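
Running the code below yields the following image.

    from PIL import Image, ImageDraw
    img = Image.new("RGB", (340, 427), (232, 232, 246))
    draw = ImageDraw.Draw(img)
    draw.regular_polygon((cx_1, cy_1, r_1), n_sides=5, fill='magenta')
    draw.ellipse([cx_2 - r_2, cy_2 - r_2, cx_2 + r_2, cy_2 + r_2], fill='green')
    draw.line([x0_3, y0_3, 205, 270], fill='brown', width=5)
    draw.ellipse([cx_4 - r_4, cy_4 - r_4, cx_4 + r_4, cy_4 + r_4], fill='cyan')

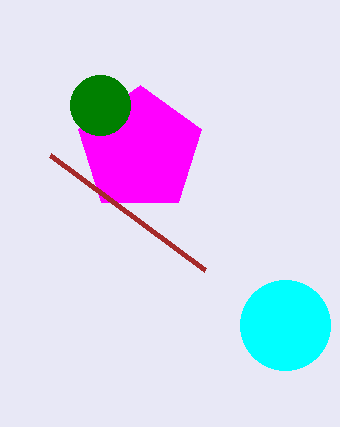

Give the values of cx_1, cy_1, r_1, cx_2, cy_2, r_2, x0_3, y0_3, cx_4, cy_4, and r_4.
cx_1 = 140
cy_1 = 150
r_1 = 65
cx_2 = 100
cy_2 = 105
r_2 = 30
x0_3 = 50
y0_3 = 155
cx_4 = 285
cy_4 = 325
r_4 = 45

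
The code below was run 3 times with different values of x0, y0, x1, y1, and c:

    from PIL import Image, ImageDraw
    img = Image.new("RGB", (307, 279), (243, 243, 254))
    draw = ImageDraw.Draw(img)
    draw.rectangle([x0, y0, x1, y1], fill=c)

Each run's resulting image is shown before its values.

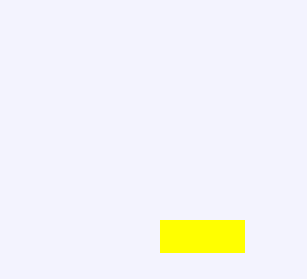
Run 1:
x0 = 160, y0 = 220, x1 = 244, y1 = 252, c = 'yellow'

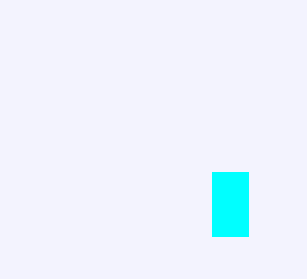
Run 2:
x0 = 212
y0 = 172
x1 = 248
y1 = 236
c = 'cyan'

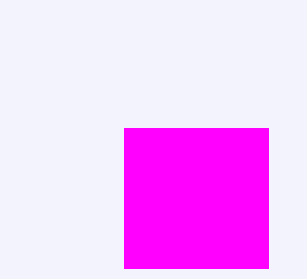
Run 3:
x0 = 124
y0 = 128
x1 = 268
y1 = 268
c = 'magenta'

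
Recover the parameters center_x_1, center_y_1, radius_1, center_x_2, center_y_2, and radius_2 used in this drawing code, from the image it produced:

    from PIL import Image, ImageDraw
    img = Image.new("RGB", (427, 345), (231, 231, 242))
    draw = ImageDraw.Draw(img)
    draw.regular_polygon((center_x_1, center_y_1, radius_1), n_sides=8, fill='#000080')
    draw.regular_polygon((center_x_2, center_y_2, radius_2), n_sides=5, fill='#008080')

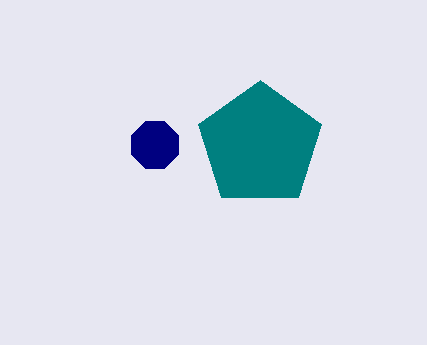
center_x_1 = 155, center_y_1 = 145, radius_1 = 25, center_x_2 = 260, center_y_2 = 145, radius_2 = 65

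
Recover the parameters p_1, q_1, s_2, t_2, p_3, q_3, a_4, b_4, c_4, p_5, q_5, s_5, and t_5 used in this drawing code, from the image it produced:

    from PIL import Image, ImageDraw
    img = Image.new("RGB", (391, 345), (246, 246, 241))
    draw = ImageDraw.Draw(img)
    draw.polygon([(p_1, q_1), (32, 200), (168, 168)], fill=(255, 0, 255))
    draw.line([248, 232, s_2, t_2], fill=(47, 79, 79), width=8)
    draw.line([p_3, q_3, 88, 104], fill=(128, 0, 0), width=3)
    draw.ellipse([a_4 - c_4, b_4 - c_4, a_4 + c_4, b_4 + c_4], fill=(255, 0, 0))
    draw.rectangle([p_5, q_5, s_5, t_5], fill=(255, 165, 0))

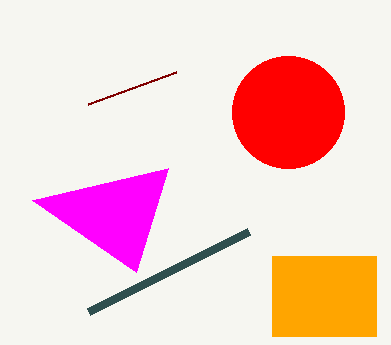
p_1 = 136; q_1 = 272; s_2 = 88; t_2 = 312; p_3 = 176; q_3 = 72; a_4 = 288; b_4 = 112; c_4 = 56; p_5 = 272; q_5 = 256; s_5 = 376; t_5 = 336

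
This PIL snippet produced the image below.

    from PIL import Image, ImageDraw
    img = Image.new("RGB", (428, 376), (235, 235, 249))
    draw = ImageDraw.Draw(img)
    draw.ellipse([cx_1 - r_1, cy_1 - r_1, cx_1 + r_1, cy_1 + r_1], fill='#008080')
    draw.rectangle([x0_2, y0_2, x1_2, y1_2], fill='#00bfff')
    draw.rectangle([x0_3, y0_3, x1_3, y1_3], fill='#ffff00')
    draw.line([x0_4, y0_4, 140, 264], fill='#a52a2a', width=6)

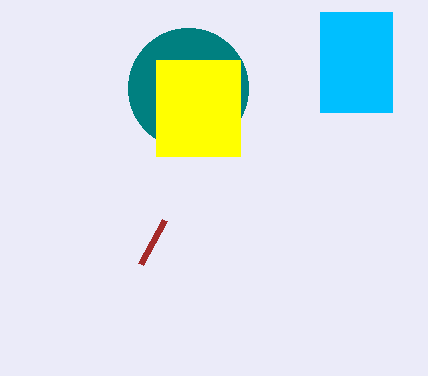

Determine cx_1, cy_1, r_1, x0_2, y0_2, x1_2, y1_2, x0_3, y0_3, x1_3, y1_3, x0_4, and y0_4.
cx_1 = 188, cy_1 = 88, r_1 = 60, x0_2 = 320, y0_2 = 12, x1_2 = 392, y1_2 = 112, x0_3 = 156, y0_3 = 60, x1_3 = 240, y1_3 = 156, x0_4 = 164, y0_4 = 220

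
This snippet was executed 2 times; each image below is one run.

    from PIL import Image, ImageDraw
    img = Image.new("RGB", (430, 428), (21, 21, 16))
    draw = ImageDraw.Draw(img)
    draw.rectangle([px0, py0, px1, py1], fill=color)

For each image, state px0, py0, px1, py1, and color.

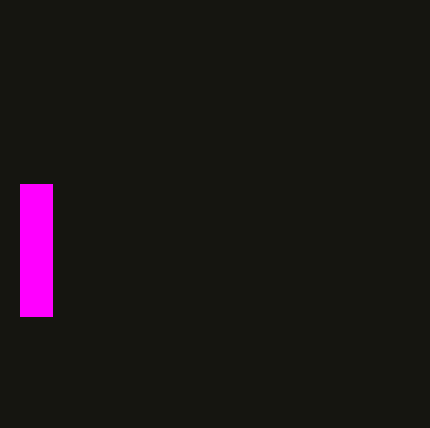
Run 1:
px0 = 20, py0 = 184, px1 = 52, py1 = 316, color = 'magenta'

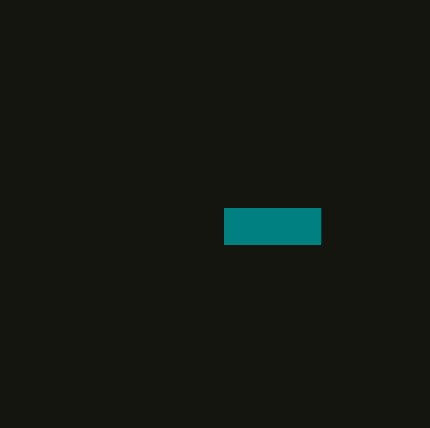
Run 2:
px0 = 224, py0 = 208, px1 = 320, py1 = 244, color = 'teal'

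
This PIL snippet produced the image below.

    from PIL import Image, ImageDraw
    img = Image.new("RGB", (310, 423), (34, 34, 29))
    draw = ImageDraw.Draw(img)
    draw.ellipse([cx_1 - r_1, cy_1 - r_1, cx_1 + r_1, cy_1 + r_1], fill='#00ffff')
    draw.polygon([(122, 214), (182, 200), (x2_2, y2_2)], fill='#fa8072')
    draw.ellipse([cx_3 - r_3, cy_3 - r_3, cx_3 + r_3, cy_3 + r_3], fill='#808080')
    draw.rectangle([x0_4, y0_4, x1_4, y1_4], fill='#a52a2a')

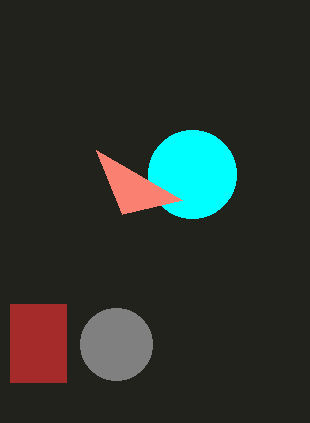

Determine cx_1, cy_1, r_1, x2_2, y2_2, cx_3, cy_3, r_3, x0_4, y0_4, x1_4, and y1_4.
cx_1 = 192
cy_1 = 174
r_1 = 44
x2_2 = 96
y2_2 = 150
cx_3 = 116
cy_3 = 344
r_3 = 36
x0_4 = 10
y0_4 = 304
x1_4 = 66
y1_4 = 382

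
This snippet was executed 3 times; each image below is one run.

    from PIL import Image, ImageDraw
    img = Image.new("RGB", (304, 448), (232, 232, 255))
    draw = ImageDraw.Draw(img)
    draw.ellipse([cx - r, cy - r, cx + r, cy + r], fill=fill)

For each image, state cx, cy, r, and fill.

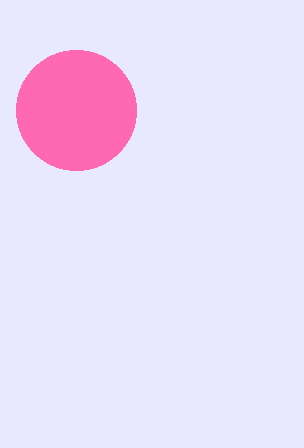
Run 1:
cx = 76, cy = 110, r = 60, fill = 'hotpink'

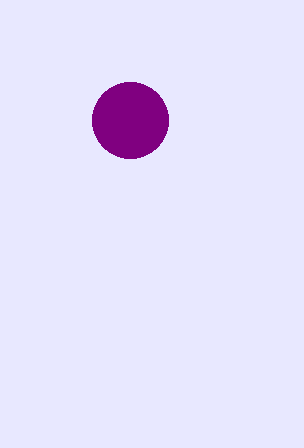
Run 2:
cx = 130, cy = 120, r = 38, fill = 'purple'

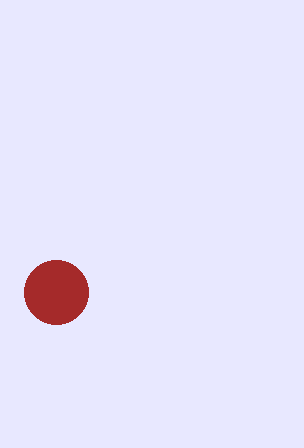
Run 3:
cx = 56, cy = 292, r = 32, fill = 'brown'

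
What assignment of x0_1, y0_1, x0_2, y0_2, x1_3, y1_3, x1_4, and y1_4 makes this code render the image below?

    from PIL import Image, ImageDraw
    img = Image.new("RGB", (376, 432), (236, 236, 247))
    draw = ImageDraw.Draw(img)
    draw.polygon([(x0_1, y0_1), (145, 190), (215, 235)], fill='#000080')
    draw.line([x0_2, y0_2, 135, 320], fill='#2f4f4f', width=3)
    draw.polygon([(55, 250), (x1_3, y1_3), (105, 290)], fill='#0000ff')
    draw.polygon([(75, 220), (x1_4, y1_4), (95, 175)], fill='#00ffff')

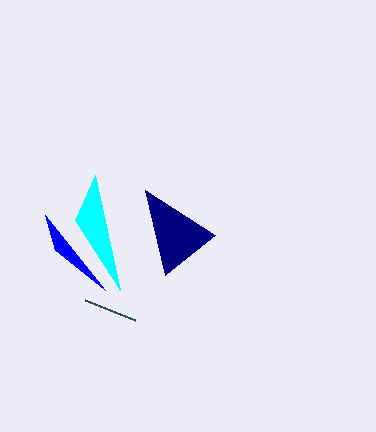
x0_1 = 165
y0_1 = 275
x0_2 = 85
y0_2 = 300
x1_3 = 45
y1_3 = 215
x1_4 = 120
y1_4 = 290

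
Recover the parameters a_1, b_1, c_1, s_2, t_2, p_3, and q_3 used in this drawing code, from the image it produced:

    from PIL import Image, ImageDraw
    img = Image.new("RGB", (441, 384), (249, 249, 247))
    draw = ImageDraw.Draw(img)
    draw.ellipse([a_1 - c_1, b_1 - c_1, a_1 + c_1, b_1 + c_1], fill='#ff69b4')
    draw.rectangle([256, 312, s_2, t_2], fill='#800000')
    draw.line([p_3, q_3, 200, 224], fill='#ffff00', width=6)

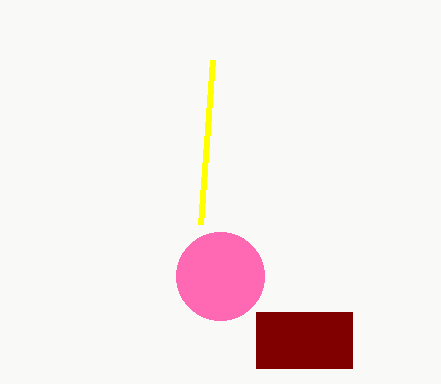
a_1 = 220; b_1 = 276; c_1 = 44; s_2 = 352; t_2 = 368; p_3 = 212; q_3 = 60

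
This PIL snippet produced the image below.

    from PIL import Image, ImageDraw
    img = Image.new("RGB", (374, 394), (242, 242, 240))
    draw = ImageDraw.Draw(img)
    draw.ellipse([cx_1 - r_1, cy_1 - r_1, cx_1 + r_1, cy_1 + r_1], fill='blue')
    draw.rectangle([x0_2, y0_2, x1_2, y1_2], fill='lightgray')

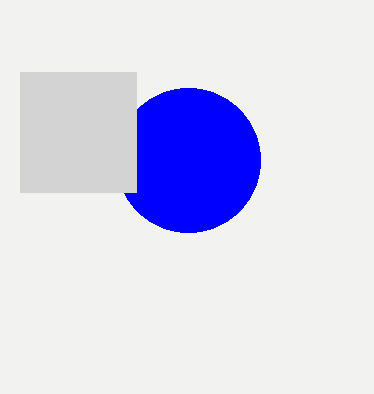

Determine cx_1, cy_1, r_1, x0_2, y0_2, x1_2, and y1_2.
cx_1 = 188; cy_1 = 160; r_1 = 72; x0_2 = 20; y0_2 = 72; x1_2 = 136; y1_2 = 192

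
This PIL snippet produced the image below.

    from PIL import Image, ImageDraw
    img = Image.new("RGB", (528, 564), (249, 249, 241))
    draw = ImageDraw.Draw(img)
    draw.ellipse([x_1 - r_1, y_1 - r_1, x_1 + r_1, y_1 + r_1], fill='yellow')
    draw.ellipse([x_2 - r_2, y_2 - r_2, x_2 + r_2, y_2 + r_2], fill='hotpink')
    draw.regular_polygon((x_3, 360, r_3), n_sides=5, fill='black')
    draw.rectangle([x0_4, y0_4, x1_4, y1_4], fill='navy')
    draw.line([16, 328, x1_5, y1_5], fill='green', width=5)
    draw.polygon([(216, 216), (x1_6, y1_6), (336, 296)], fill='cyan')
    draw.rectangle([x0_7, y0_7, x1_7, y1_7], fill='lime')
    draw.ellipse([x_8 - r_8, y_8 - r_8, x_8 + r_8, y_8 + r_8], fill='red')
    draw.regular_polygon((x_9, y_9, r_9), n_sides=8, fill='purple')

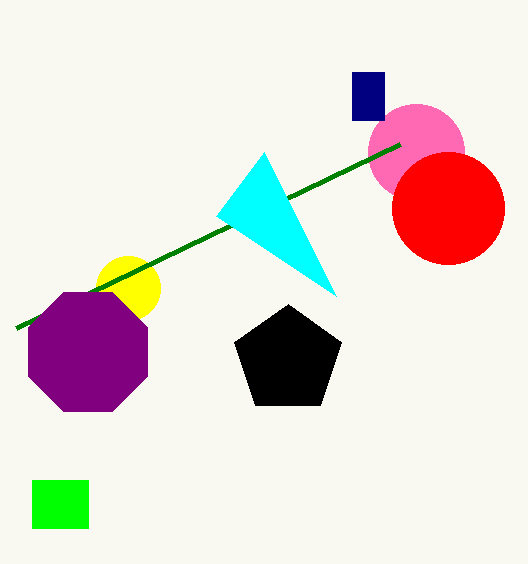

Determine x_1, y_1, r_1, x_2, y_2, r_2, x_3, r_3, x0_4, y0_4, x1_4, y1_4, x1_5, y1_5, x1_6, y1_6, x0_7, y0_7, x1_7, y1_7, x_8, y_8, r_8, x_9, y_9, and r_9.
x_1 = 128; y_1 = 288; r_1 = 32; x_2 = 416; y_2 = 152; r_2 = 48; x_3 = 288; r_3 = 56; x0_4 = 352; y0_4 = 72; x1_4 = 384; y1_4 = 120; x1_5 = 400; y1_5 = 144; x1_6 = 264; y1_6 = 152; x0_7 = 32; y0_7 = 480; x1_7 = 88; y1_7 = 528; x_8 = 448; y_8 = 208; r_8 = 56; x_9 = 88; y_9 = 352; r_9 = 64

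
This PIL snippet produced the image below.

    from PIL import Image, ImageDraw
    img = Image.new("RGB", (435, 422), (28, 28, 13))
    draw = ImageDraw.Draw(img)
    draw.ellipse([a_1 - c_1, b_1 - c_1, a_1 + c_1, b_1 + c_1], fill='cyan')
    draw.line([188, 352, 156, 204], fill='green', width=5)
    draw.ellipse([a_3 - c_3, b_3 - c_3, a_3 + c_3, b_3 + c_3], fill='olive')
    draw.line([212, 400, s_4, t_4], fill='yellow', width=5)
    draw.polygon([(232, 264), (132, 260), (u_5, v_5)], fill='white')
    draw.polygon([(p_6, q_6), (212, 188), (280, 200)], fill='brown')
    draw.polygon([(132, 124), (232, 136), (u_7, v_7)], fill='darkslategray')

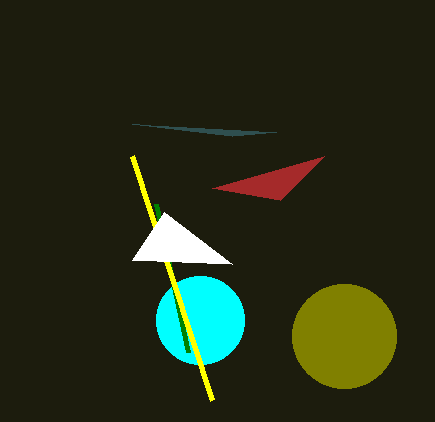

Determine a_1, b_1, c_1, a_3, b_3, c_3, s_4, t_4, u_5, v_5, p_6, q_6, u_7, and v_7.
a_1 = 200; b_1 = 320; c_1 = 44; a_3 = 344; b_3 = 336; c_3 = 52; s_4 = 132; t_4 = 156; u_5 = 164; v_5 = 212; p_6 = 324; q_6 = 156; u_7 = 276; v_7 = 132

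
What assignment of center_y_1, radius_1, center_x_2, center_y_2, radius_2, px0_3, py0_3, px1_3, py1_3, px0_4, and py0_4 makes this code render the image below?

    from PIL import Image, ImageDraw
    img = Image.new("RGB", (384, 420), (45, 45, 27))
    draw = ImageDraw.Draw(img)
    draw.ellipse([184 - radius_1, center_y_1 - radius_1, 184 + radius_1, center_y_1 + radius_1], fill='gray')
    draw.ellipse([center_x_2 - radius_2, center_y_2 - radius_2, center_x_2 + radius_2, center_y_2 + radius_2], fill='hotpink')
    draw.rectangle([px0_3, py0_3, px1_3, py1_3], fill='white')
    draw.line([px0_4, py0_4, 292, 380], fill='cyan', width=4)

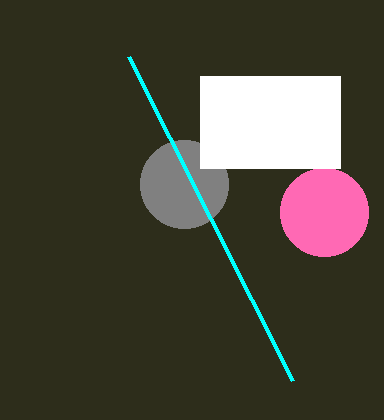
center_y_1 = 184, radius_1 = 44, center_x_2 = 324, center_y_2 = 212, radius_2 = 44, px0_3 = 200, py0_3 = 76, px1_3 = 340, py1_3 = 168, px0_4 = 128, py0_4 = 56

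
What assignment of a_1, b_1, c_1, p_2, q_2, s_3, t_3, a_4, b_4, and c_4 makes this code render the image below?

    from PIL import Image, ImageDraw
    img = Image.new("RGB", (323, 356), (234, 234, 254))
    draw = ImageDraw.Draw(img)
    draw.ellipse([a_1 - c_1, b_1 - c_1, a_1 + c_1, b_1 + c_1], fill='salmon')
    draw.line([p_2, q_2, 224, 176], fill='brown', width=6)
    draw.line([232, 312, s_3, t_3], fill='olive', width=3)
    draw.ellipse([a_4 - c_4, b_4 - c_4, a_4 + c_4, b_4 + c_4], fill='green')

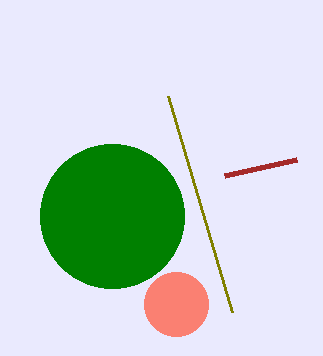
a_1 = 176
b_1 = 304
c_1 = 32
p_2 = 296
q_2 = 160
s_3 = 168
t_3 = 96
a_4 = 112
b_4 = 216
c_4 = 72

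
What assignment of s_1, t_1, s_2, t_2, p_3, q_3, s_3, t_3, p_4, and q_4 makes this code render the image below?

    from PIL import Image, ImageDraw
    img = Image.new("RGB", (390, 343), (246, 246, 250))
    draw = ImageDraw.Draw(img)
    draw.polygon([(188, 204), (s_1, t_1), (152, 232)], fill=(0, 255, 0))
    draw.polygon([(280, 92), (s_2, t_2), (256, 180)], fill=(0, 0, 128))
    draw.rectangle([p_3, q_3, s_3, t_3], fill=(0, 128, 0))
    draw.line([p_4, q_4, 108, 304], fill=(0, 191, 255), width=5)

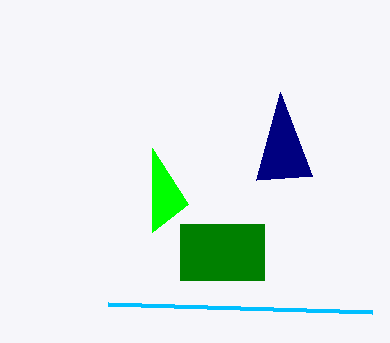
s_1 = 152; t_1 = 148; s_2 = 312; t_2 = 176; p_3 = 180; q_3 = 224; s_3 = 264; t_3 = 280; p_4 = 372; q_4 = 312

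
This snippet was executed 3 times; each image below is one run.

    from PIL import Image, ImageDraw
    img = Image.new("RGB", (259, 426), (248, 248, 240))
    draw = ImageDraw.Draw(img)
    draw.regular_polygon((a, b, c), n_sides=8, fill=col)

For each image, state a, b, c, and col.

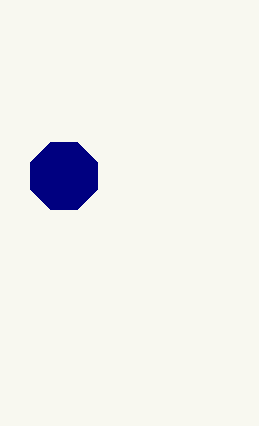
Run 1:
a = 64, b = 176, c = 36, col = 'navy'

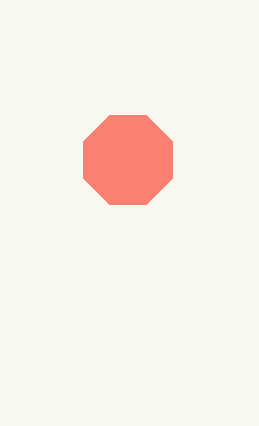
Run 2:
a = 128
b = 160
c = 48
col = 'salmon'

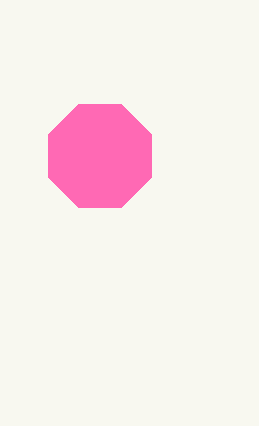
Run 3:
a = 100; b = 156; c = 56; col = 'hotpink'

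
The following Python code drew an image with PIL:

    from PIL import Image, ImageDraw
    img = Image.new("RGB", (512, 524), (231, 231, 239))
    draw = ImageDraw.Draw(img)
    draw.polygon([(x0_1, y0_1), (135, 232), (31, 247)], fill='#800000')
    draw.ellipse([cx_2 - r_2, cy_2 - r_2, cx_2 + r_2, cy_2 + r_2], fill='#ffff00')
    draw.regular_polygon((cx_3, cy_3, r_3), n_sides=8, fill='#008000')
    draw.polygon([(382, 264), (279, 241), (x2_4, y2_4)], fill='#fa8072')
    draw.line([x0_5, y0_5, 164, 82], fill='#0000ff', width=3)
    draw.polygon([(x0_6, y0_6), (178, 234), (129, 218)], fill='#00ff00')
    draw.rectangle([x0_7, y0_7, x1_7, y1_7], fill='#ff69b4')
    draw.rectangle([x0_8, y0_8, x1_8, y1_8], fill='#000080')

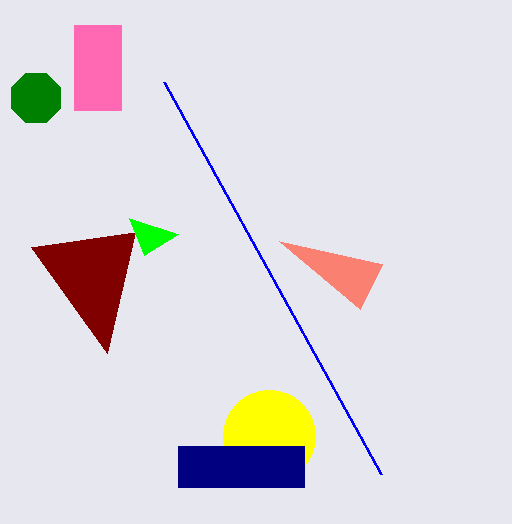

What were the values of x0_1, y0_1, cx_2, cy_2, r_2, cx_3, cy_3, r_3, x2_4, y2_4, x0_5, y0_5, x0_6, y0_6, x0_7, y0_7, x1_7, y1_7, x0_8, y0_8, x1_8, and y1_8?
x0_1 = 107; y0_1 = 353; cx_2 = 269; cy_2 = 436; r_2 = 46; cx_3 = 36; cy_3 = 98; r_3 = 27; x2_4 = 360; y2_4 = 309; x0_5 = 381; y0_5 = 474; x0_6 = 144; y0_6 = 255; x0_7 = 74; y0_7 = 25; x1_7 = 121; y1_7 = 110; x0_8 = 178; y0_8 = 446; x1_8 = 304; y1_8 = 487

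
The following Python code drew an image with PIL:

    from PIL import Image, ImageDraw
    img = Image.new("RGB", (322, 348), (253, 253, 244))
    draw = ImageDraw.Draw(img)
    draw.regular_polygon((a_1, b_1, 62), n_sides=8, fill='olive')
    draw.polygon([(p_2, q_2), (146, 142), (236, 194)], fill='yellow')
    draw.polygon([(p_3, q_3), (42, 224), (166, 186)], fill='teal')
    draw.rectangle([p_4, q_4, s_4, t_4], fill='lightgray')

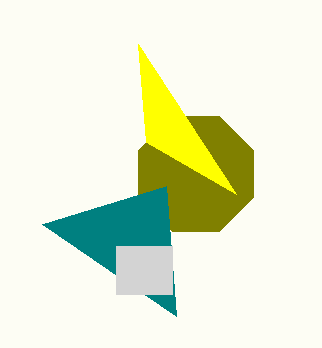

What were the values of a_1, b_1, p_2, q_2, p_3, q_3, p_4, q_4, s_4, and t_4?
a_1 = 196
b_1 = 174
p_2 = 138
q_2 = 44
p_3 = 176
q_3 = 316
p_4 = 116
q_4 = 246
s_4 = 172
t_4 = 294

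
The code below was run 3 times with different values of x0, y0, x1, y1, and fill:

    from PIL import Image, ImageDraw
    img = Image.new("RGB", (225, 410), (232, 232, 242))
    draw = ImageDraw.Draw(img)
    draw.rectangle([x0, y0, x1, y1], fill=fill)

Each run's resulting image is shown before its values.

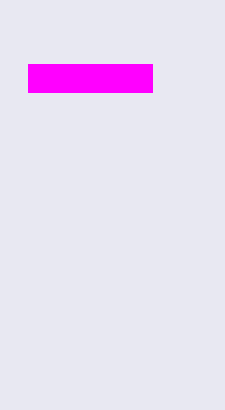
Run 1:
x0 = 28
y0 = 64
x1 = 152
y1 = 92
fill = 'magenta'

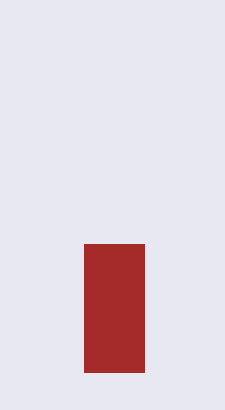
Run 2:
x0 = 84, y0 = 244, x1 = 144, y1 = 372, fill = 'brown'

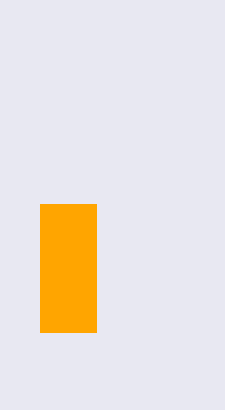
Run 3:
x0 = 40; y0 = 204; x1 = 96; y1 = 332; fill = 'orange'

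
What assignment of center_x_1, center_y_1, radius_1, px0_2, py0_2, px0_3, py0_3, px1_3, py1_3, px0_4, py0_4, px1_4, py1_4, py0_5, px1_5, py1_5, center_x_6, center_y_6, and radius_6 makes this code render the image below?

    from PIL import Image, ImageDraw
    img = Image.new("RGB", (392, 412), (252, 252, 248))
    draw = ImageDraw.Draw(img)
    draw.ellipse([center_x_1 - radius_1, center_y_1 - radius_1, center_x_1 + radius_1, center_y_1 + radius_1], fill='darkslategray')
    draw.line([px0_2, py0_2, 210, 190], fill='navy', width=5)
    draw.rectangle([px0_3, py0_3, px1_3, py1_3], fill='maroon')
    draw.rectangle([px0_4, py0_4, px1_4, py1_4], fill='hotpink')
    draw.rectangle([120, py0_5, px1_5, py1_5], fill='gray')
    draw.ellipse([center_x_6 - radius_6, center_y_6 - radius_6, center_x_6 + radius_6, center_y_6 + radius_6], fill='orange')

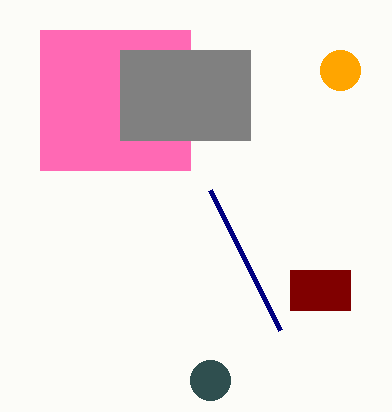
center_x_1 = 210, center_y_1 = 380, radius_1 = 20, px0_2 = 280, py0_2 = 330, px0_3 = 290, py0_3 = 270, px1_3 = 350, py1_3 = 310, px0_4 = 40, py0_4 = 30, px1_4 = 190, py1_4 = 170, py0_5 = 50, px1_5 = 250, py1_5 = 140, center_x_6 = 340, center_y_6 = 70, radius_6 = 20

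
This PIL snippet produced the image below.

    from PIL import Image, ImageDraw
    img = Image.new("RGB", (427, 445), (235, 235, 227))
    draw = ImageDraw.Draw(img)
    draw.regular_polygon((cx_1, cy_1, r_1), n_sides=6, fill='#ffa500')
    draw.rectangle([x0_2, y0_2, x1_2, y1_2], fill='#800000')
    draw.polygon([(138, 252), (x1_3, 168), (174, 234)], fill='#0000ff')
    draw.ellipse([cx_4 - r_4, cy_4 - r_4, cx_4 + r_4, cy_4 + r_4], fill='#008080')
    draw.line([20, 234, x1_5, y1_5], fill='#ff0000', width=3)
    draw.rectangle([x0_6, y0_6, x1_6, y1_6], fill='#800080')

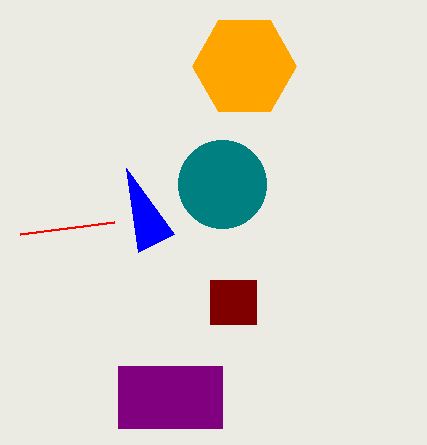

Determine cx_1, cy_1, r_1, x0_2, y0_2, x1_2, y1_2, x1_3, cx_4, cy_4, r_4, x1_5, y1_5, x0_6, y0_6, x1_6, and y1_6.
cx_1 = 244; cy_1 = 66; r_1 = 52; x0_2 = 210; y0_2 = 280; x1_2 = 256; y1_2 = 324; x1_3 = 126; cx_4 = 222; cy_4 = 184; r_4 = 44; x1_5 = 114; y1_5 = 222; x0_6 = 118; y0_6 = 366; x1_6 = 222; y1_6 = 428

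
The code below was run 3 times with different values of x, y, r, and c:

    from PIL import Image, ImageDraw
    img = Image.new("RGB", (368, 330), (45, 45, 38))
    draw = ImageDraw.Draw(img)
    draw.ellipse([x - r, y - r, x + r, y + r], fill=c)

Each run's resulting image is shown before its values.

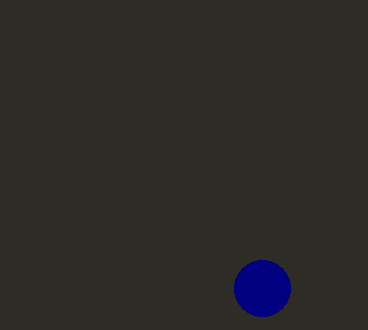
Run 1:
x = 262, y = 288, r = 28, c = 'navy'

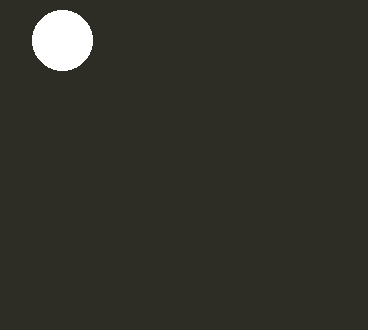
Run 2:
x = 62
y = 40
r = 30
c = 'white'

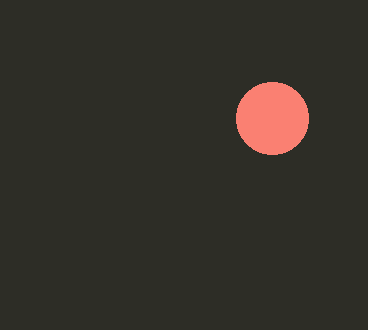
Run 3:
x = 272; y = 118; r = 36; c = 'salmon'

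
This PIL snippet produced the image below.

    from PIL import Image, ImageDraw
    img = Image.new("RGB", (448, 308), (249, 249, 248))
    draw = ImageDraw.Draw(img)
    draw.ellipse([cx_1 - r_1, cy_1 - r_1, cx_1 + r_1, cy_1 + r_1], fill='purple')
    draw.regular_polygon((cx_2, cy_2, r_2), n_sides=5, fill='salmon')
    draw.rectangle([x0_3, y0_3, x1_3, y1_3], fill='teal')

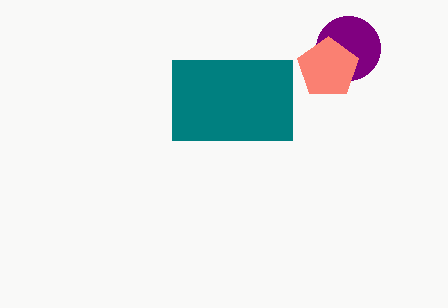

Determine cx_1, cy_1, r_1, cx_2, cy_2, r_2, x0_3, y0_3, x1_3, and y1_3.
cx_1 = 348
cy_1 = 48
r_1 = 32
cx_2 = 328
cy_2 = 68
r_2 = 32
x0_3 = 172
y0_3 = 60
x1_3 = 292
y1_3 = 140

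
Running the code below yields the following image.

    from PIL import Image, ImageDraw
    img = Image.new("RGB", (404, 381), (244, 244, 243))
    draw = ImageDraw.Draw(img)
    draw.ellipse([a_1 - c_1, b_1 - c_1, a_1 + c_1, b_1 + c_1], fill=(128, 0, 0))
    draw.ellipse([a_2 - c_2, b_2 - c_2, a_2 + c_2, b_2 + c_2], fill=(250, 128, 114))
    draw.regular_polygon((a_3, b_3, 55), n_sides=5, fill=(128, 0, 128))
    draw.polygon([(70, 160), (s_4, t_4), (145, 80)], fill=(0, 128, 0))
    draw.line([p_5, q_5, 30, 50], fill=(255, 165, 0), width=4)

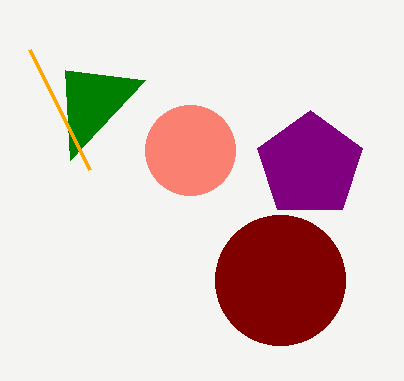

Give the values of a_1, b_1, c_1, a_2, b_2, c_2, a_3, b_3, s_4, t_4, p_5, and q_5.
a_1 = 280
b_1 = 280
c_1 = 65
a_2 = 190
b_2 = 150
c_2 = 45
a_3 = 310
b_3 = 165
s_4 = 65
t_4 = 70
p_5 = 90
q_5 = 170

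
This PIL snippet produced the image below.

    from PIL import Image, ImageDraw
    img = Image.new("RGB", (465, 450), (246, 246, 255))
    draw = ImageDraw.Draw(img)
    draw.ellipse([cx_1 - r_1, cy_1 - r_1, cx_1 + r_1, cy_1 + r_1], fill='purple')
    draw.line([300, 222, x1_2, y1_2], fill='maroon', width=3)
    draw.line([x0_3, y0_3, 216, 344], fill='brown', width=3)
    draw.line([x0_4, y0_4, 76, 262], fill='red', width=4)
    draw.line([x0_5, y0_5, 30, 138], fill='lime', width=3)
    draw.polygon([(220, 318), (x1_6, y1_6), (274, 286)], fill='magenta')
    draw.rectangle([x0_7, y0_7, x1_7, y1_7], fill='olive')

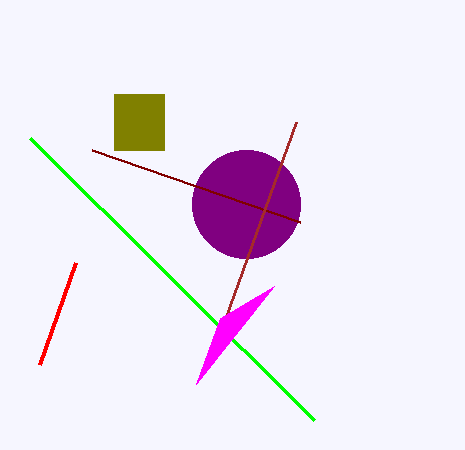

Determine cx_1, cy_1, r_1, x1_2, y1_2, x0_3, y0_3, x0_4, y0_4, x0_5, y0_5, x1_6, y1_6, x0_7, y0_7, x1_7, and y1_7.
cx_1 = 246; cy_1 = 204; r_1 = 54; x1_2 = 92; y1_2 = 150; x0_3 = 296; y0_3 = 122; x0_4 = 40; y0_4 = 364; x0_5 = 314; y0_5 = 420; x1_6 = 196; y1_6 = 384; x0_7 = 114; y0_7 = 94; x1_7 = 164; y1_7 = 150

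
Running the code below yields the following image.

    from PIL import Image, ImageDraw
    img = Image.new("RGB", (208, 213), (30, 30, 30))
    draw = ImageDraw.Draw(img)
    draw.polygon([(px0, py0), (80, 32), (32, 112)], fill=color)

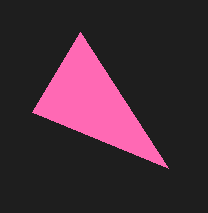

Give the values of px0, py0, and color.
px0 = 168, py0 = 168, color = 'hotpink'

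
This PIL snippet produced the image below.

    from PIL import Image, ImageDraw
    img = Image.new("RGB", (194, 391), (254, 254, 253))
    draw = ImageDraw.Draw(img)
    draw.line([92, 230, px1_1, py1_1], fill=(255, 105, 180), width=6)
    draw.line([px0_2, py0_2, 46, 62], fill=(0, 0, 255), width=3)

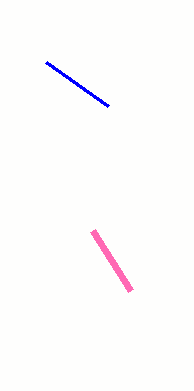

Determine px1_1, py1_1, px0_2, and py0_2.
px1_1 = 130
py1_1 = 290
px0_2 = 108
py0_2 = 106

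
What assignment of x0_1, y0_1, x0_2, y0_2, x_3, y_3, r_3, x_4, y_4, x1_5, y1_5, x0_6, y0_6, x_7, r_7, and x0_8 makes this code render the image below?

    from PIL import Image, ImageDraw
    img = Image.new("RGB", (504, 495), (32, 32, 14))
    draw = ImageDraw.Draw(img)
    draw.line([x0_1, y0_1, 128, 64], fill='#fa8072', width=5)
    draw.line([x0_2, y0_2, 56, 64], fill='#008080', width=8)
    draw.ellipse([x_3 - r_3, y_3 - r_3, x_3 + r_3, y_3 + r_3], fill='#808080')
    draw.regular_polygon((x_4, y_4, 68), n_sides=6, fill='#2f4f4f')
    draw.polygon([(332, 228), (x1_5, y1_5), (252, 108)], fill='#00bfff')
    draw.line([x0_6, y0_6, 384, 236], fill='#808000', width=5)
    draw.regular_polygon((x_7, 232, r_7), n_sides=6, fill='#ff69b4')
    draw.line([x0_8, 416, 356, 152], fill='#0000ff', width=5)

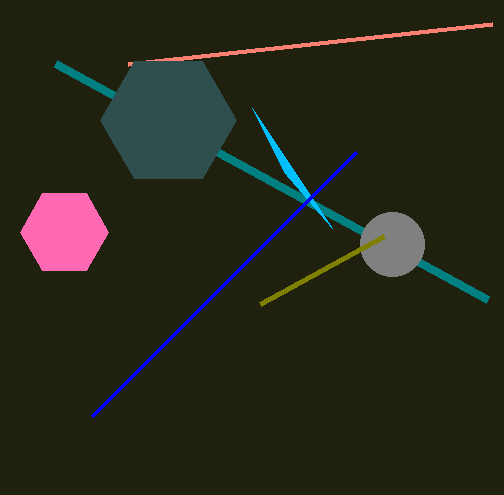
x0_1 = 492
y0_1 = 24
x0_2 = 488
y0_2 = 300
x_3 = 392
y_3 = 244
r_3 = 32
x_4 = 168
y_4 = 120
x1_5 = 284
y1_5 = 172
x0_6 = 260
y0_6 = 304
x_7 = 64
r_7 = 44
x0_8 = 92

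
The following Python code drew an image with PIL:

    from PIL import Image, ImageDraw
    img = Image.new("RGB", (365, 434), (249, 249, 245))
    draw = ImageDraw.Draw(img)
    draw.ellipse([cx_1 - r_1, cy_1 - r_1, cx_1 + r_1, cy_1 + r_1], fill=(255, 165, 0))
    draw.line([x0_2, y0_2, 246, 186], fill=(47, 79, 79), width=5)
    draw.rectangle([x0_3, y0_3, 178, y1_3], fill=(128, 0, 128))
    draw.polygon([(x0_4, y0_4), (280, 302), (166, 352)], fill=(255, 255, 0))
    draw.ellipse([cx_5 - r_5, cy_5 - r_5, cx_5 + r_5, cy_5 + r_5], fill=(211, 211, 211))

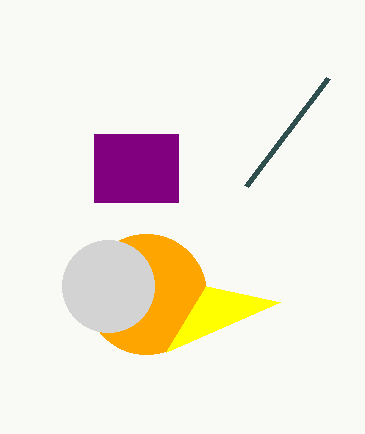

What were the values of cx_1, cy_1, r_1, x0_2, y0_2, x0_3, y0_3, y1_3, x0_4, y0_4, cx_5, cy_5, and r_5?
cx_1 = 146
cy_1 = 294
r_1 = 60
x0_2 = 328
y0_2 = 78
x0_3 = 94
y0_3 = 134
y1_3 = 202
x0_4 = 206
y0_4 = 286
cx_5 = 108
cy_5 = 286
r_5 = 46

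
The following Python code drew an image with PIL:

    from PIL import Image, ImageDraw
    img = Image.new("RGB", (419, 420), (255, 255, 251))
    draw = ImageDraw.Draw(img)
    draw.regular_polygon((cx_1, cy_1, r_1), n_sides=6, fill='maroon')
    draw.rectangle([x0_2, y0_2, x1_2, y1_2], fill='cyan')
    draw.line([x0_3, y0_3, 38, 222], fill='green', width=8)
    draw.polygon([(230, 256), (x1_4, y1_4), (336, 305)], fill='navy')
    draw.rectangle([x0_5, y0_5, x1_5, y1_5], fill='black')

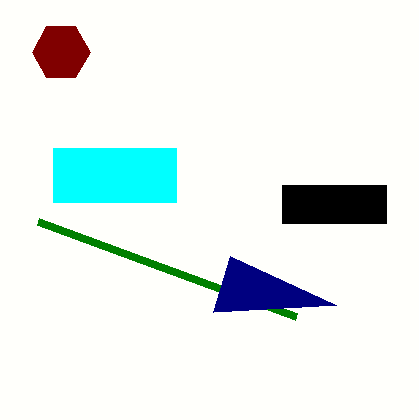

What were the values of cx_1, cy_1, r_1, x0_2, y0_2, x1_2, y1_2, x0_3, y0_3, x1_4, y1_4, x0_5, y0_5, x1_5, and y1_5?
cx_1 = 61
cy_1 = 52
r_1 = 29
x0_2 = 53
y0_2 = 148
x1_2 = 176
y1_2 = 202
x0_3 = 296
y0_3 = 317
x1_4 = 213
y1_4 = 312
x0_5 = 282
y0_5 = 185
x1_5 = 386
y1_5 = 223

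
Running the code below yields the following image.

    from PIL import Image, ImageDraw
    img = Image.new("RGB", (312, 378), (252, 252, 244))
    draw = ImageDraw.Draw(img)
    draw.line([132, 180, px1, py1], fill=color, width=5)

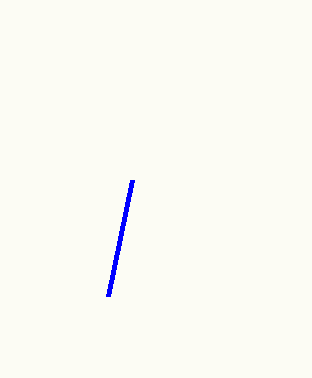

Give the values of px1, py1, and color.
px1 = 108
py1 = 296
color = 'blue'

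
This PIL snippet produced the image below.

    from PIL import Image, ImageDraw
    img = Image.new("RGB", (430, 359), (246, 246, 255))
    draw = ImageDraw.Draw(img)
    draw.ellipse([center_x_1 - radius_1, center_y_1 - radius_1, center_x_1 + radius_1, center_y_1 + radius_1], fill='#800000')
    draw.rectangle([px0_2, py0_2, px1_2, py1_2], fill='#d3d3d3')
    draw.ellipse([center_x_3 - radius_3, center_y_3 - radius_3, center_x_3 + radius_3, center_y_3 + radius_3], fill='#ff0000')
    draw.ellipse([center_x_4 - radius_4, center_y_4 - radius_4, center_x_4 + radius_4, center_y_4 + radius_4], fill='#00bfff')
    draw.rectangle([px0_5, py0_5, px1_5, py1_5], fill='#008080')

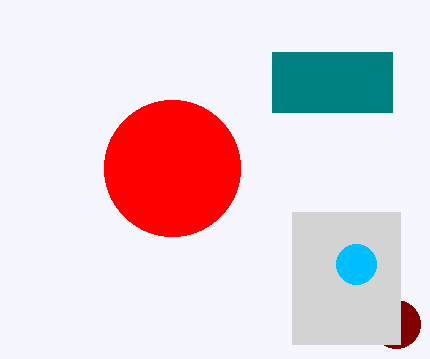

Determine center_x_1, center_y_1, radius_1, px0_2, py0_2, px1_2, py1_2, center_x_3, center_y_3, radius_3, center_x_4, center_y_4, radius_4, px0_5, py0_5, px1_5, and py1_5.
center_x_1 = 396
center_y_1 = 324
radius_1 = 24
px0_2 = 292
py0_2 = 212
px1_2 = 400
py1_2 = 344
center_x_3 = 172
center_y_3 = 168
radius_3 = 68
center_x_4 = 356
center_y_4 = 264
radius_4 = 20
px0_5 = 272
py0_5 = 52
px1_5 = 392
py1_5 = 112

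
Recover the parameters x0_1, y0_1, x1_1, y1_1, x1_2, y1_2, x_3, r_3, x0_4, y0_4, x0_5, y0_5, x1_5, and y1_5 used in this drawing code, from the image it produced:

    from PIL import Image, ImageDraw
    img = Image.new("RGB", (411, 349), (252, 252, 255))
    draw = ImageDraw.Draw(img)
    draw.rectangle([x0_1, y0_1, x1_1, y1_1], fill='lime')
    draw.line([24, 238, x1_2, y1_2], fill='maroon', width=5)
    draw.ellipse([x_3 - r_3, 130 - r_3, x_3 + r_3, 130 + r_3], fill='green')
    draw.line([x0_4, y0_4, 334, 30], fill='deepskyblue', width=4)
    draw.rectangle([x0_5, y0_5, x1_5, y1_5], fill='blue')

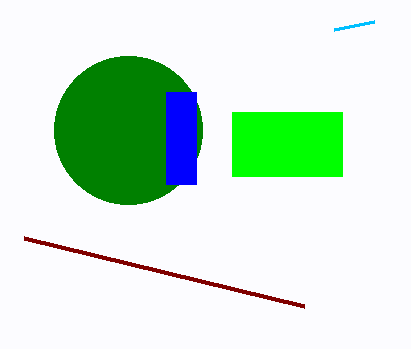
x0_1 = 232
y0_1 = 112
x1_1 = 342
y1_1 = 176
x1_2 = 304
y1_2 = 306
x_3 = 128
r_3 = 74
x0_4 = 374
y0_4 = 22
x0_5 = 166
y0_5 = 92
x1_5 = 196
y1_5 = 184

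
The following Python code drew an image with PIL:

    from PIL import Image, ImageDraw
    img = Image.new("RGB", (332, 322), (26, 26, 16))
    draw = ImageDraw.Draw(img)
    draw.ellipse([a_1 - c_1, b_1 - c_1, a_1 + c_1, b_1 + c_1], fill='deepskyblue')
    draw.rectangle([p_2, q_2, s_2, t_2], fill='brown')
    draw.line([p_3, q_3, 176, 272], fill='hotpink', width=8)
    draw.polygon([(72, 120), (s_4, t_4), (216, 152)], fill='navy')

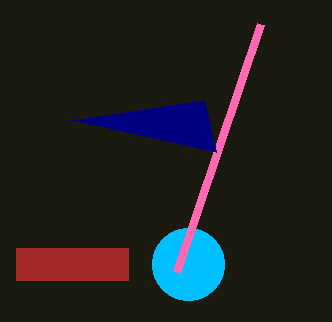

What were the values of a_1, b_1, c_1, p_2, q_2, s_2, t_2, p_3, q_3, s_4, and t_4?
a_1 = 188, b_1 = 264, c_1 = 36, p_2 = 16, q_2 = 248, s_2 = 128, t_2 = 280, p_3 = 260, q_3 = 24, s_4 = 204, t_4 = 100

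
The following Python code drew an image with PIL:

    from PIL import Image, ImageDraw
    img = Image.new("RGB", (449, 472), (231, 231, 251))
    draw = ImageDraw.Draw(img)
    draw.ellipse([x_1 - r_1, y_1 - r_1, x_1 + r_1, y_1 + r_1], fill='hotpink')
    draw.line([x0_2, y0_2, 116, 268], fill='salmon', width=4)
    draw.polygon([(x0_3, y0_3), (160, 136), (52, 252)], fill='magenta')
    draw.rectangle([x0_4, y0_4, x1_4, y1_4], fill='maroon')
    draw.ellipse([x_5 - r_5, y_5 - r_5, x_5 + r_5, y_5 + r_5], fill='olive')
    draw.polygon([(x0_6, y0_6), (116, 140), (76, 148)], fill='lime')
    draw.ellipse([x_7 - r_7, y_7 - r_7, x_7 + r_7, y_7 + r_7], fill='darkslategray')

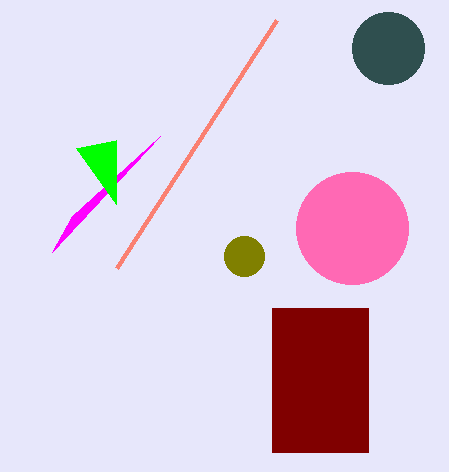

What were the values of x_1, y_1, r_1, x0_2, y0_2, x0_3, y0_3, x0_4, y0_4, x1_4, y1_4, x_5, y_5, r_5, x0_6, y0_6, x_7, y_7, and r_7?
x_1 = 352, y_1 = 228, r_1 = 56, x0_2 = 276, y0_2 = 20, x0_3 = 72, y0_3 = 216, x0_4 = 272, y0_4 = 308, x1_4 = 368, y1_4 = 452, x_5 = 244, y_5 = 256, r_5 = 20, x0_6 = 116, y0_6 = 204, x_7 = 388, y_7 = 48, r_7 = 36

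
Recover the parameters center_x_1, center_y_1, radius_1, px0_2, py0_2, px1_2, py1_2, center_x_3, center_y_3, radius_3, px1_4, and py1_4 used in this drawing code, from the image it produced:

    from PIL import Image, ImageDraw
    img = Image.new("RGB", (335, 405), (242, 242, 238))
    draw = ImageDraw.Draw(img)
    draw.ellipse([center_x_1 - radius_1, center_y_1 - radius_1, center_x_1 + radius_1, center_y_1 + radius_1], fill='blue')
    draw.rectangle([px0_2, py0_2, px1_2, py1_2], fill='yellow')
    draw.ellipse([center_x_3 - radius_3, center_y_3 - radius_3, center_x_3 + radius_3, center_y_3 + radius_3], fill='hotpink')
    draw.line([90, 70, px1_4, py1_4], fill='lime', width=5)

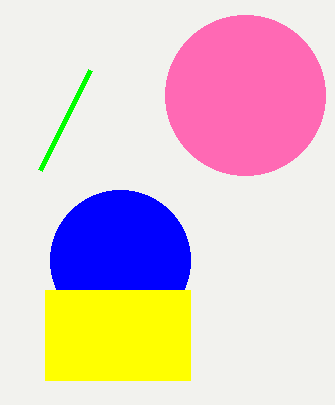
center_x_1 = 120, center_y_1 = 260, radius_1 = 70, px0_2 = 45, py0_2 = 290, px1_2 = 190, py1_2 = 380, center_x_3 = 245, center_y_3 = 95, radius_3 = 80, px1_4 = 40, py1_4 = 170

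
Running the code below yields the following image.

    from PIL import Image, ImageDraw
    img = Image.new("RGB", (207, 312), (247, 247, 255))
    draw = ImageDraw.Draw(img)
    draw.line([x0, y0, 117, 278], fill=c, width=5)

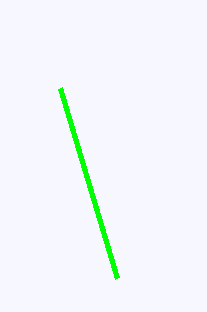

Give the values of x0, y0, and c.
x0 = 60, y0 = 88, c = 'lime'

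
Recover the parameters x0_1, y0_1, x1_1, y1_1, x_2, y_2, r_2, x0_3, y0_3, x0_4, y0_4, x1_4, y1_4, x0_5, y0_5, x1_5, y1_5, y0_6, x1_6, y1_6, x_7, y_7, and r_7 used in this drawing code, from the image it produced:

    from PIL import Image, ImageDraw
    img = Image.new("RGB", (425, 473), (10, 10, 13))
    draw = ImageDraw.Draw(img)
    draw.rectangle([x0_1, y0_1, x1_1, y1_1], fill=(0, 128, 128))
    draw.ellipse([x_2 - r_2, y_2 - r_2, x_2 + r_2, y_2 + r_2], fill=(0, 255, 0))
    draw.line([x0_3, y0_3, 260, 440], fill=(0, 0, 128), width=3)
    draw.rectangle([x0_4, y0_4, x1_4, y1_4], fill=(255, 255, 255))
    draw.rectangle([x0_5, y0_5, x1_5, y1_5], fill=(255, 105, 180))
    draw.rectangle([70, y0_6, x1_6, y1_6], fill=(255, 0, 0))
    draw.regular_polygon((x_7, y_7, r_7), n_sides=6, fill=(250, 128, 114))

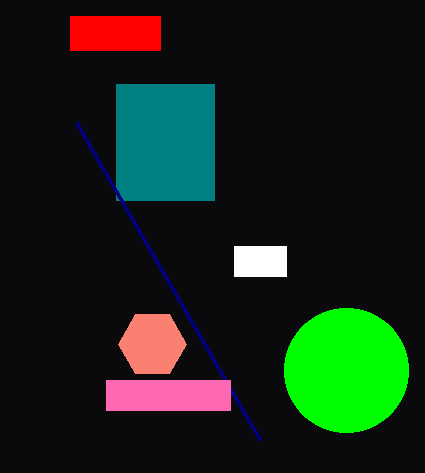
x0_1 = 116
y0_1 = 84
x1_1 = 214
y1_1 = 200
x_2 = 346
y_2 = 370
r_2 = 62
x0_3 = 76
y0_3 = 122
x0_4 = 234
y0_4 = 246
x1_4 = 286
y1_4 = 276
x0_5 = 106
y0_5 = 380
x1_5 = 230
y1_5 = 410
y0_6 = 16
x1_6 = 160
y1_6 = 50
x_7 = 152
y_7 = 344
r_7 = 34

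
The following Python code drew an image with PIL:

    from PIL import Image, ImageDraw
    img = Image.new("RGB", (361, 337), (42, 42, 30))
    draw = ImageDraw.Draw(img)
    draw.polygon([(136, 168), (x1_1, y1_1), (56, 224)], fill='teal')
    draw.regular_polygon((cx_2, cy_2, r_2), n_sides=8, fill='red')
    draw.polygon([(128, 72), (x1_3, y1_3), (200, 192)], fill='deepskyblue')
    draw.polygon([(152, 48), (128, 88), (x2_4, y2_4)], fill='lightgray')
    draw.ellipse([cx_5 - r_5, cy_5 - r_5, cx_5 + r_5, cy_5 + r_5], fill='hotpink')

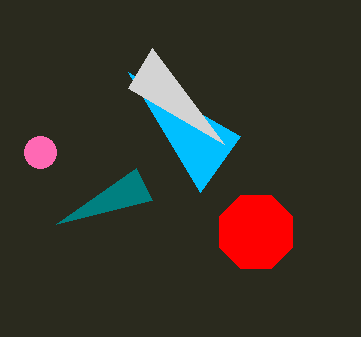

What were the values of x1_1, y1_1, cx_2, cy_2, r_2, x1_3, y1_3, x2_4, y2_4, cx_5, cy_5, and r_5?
x1_1 = 152, y1_1 = 200, cx_2 = 256, cy_2 = 232, r_2 = 40, x1_3 = 240, y1_3 = 136, x2_4 = 224, y2_4 = 144, cx_5 = 40, cy_5 = 152, r_5 = 16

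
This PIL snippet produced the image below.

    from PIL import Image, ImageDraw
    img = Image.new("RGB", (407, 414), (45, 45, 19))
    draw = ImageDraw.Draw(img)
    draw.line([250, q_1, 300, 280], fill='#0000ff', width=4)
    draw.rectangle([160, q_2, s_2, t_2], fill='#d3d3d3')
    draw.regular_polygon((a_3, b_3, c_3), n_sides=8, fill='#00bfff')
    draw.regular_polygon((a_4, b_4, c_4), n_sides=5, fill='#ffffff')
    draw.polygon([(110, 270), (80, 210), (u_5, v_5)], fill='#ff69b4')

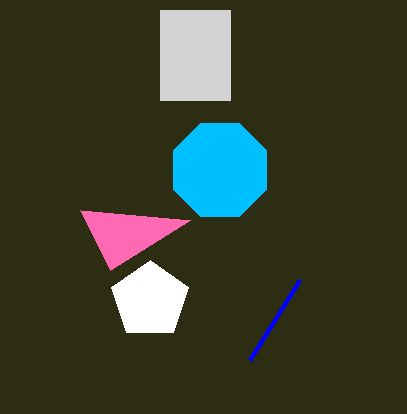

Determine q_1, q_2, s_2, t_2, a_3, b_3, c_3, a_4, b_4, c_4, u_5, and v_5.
q_1 = 360; q_2 = 10; s_2 = 230; t_2 = 100; a_3 = 220; b_3 = 170; c_3 = 50; a_4 = 150; b_4 = 300; c_4 = 40; u_5 = 190; v_5 = 220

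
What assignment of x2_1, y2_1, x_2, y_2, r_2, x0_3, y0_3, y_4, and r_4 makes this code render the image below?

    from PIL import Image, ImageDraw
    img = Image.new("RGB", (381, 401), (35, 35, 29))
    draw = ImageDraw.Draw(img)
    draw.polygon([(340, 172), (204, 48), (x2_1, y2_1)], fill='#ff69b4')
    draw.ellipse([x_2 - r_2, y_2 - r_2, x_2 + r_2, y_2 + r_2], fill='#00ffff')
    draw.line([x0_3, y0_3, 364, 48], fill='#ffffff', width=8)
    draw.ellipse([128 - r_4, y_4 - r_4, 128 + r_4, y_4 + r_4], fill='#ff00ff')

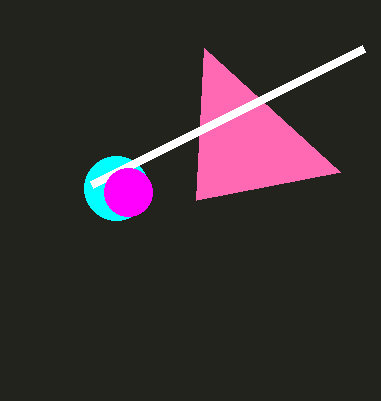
x2_1 = 196, y2_1 = 200, x_2 = 116, y_2 = 188, r_2 = 32, x0_3 = 92, y0_3 = 184, y_4 = 192, r_4 = 24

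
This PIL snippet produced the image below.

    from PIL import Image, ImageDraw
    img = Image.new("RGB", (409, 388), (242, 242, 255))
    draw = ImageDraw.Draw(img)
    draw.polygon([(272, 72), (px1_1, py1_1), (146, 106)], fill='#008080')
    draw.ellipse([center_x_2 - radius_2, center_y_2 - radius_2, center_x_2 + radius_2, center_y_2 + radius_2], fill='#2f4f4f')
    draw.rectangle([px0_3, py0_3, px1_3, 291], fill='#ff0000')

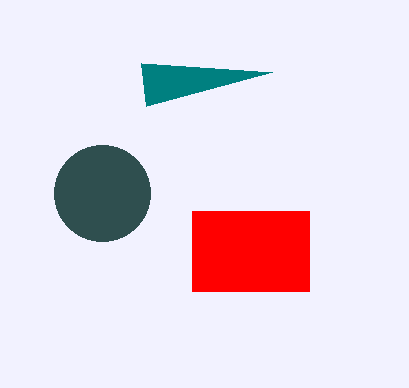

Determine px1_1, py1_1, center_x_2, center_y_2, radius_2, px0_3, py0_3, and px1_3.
px1_1 = 141; py1_1 = 63; center_x_2 = 102; center_y_2 = 193; radius_2 = 48; px0_3 = 192; py0_3 = 211; px1_3 = 309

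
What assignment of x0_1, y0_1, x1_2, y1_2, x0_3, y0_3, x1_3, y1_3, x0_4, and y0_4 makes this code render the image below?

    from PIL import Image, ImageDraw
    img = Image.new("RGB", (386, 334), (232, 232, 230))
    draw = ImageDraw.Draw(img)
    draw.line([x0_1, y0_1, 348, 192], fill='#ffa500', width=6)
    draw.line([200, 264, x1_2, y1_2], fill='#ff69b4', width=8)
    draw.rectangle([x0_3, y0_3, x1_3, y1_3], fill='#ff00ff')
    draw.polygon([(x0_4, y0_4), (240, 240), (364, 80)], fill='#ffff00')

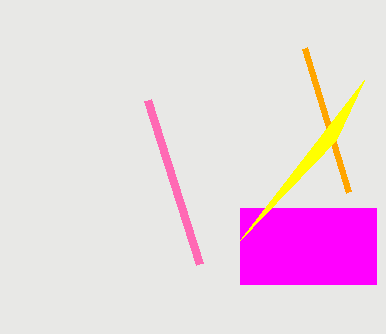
x0_1 = 304, y0_1 = 48, x1_2 = 148, y1_2 = 100, x0_3 = 240, y0_3 = 208, x1_3 = 376, y1_3 = 284, x0_4 = 336, y0_4 = 140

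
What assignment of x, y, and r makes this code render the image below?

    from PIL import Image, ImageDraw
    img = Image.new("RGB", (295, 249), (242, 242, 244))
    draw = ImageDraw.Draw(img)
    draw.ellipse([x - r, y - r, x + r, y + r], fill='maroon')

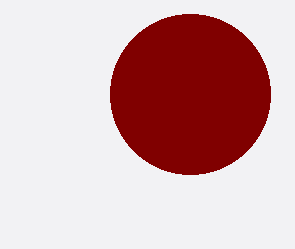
x = 190
y = 94
r = 80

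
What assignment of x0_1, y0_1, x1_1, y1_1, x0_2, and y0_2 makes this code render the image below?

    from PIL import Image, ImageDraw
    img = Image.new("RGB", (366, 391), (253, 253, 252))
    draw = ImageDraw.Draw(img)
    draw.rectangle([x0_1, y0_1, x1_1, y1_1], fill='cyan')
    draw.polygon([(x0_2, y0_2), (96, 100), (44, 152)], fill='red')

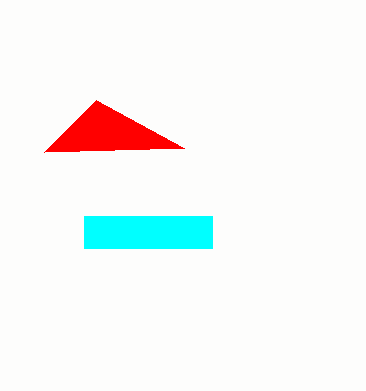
x0_1 = 84; y0_1 = 216; x1_1 = 212; y1_1 = 248; x0_2 = 184; y0_2 = 148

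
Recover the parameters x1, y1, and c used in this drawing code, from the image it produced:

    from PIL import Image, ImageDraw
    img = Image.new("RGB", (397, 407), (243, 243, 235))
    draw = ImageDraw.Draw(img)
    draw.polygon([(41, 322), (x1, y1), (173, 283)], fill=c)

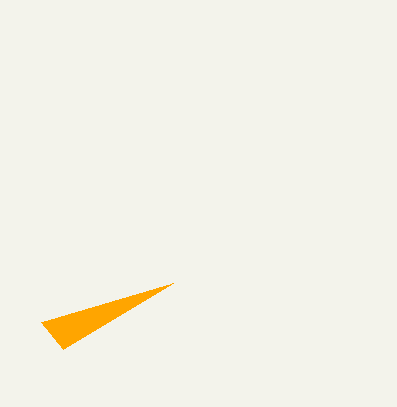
x1 = 63, y1 = 349, c = 'orange'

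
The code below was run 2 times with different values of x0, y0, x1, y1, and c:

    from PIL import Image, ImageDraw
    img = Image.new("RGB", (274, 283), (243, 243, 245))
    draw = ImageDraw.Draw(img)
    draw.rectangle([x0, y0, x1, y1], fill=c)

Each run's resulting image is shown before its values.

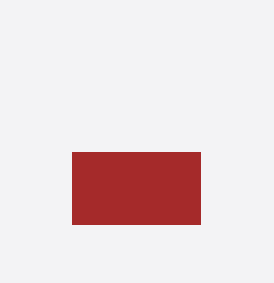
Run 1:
x0 = 72, y0 = 152, x1 = 200, y1 = 224, c = 'brown'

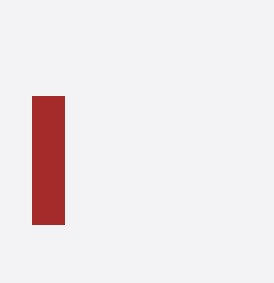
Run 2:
x0 = 32; y0 = 96; x1 = 64; y1 = 224; c = 'brown'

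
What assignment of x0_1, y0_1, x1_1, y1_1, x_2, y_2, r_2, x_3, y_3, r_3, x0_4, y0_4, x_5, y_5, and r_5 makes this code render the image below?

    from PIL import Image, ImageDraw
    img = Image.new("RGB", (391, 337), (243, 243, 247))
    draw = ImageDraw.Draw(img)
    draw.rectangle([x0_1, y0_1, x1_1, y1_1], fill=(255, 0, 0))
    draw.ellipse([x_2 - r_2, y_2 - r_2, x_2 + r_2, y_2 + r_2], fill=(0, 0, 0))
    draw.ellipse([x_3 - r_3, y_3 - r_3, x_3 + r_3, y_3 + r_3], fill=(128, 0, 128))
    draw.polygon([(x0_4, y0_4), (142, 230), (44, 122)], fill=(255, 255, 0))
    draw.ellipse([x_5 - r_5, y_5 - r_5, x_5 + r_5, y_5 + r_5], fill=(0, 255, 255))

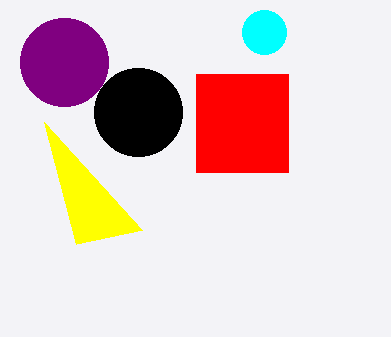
x0_1 = 196
y0_1 = 74
x1_1 = 288
y1_1 = 172
x_2 = 138
y_2 = 112
r_2 = 44
x_3 = 64
y_3 = 62
r_3 = 44
x0_4 = 76
y0_4 = 244
x_5 = 264
y_5 = 32
r_5 = 22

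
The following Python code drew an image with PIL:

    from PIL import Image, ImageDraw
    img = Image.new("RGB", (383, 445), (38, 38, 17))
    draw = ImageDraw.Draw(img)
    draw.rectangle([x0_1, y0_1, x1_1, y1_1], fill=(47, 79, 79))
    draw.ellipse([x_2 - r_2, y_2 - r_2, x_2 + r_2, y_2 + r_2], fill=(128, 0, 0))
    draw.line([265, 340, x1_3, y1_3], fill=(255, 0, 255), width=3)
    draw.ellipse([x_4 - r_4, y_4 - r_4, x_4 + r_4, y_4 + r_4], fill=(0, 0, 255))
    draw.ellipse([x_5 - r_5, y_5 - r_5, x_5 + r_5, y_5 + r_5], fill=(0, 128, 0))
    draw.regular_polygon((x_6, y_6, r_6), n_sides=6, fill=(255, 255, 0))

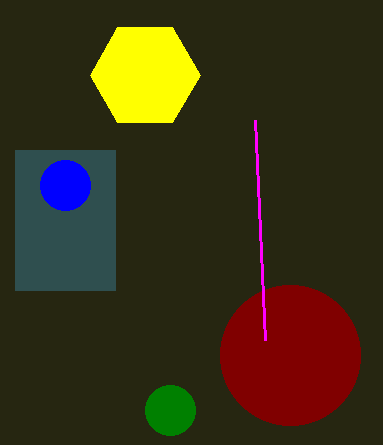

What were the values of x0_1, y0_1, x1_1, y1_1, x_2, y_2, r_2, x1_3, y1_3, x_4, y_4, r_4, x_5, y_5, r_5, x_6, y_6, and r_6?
x0_1 = 15
y0_1 = 150
x1_1 = 115
y1_1 = 290
x_2 = 290
y_2 = 355
r_2 = 70
x1_3 = 255
y1_3 = 120
x_4 = 65
y_4 = 185
r_4 = 25
x_5 = 170
y_5 = 410
r_5 = 25
x_6 = 145
y_6 = 75
r_6 = 55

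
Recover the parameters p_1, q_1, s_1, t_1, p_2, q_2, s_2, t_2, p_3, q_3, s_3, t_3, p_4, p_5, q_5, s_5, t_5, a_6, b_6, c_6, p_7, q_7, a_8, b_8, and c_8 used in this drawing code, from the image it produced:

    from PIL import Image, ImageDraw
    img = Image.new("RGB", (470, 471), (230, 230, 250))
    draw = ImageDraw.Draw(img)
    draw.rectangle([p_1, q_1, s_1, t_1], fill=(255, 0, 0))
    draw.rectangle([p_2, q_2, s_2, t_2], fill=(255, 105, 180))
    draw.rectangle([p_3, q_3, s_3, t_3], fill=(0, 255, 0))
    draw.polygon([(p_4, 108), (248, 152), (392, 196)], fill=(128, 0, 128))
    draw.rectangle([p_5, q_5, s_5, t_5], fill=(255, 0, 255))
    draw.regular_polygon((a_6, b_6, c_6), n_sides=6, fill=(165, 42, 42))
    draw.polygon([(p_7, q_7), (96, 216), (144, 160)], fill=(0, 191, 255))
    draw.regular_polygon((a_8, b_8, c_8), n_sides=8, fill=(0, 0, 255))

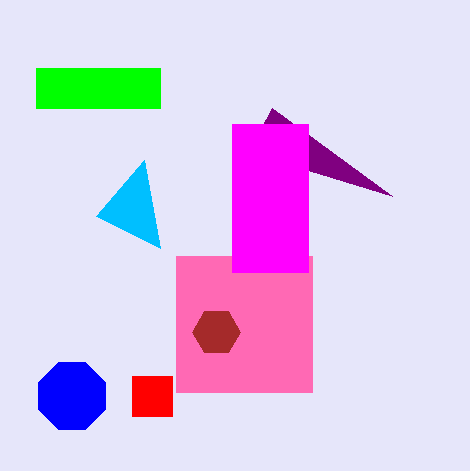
p_1 = 132; q_1 = 376; s_1 = 172; t_1 = 416; p_2 = 176; q_2 = 256; s_2 = 312; t_2 = 392; p_3 = 36; q_3 = 68; s_3 = 160; t_3 = 108; p_4 = 272; p_5 = 232; q_5 = 124; s_5 = 308; t_5 = 272; a_6 = 216; b_6 = 332; c_6 = 24; p_7 = 160; q_7 = 248; a_8 = 72; b_8 = 396; c_8 = 36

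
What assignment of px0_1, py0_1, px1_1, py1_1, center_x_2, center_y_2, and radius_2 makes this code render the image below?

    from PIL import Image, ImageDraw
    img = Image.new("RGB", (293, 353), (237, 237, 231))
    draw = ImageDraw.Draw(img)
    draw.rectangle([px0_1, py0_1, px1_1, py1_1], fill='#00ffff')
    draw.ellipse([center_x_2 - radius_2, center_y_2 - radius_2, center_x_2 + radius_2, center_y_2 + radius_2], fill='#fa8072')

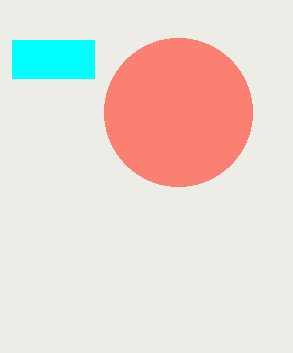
px0_1 = 12
py0_1 = 40
px1_1 = 94
py1_1 = 78
center_x_2 = 178
center_y_2 = 112
radius_2 = 74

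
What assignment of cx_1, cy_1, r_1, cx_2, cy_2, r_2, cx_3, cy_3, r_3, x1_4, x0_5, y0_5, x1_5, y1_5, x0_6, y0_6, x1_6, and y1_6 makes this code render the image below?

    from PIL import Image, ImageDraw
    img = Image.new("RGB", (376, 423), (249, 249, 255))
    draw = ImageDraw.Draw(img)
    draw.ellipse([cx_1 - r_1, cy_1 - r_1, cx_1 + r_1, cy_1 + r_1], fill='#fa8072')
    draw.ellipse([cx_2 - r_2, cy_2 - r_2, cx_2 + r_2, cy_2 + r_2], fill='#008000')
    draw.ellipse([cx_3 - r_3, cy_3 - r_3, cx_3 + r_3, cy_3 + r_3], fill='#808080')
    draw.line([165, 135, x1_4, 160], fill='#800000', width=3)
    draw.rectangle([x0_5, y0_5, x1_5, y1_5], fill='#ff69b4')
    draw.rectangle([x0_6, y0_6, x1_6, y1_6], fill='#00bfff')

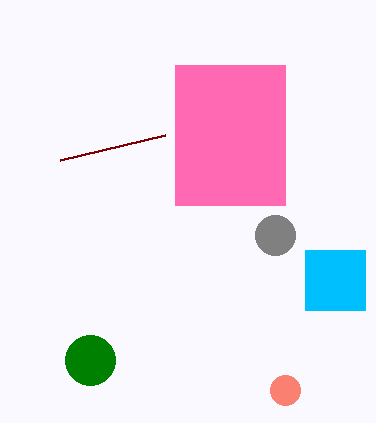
cx_1 = 285
cy_1 = 390
r_1 = 15
cx_2 = 90
cy_2 = 360
r_2 = 25
cx_3 = 275
cy_3 = 235
r_3 = 20
x1_4 = 60
x0_5 = 175
y0_5 = 65
x1_5 = 285
y1_5 = 205
x0_6 = 305
y0_6 = 250
x1_6 = 365
y1_6 = 310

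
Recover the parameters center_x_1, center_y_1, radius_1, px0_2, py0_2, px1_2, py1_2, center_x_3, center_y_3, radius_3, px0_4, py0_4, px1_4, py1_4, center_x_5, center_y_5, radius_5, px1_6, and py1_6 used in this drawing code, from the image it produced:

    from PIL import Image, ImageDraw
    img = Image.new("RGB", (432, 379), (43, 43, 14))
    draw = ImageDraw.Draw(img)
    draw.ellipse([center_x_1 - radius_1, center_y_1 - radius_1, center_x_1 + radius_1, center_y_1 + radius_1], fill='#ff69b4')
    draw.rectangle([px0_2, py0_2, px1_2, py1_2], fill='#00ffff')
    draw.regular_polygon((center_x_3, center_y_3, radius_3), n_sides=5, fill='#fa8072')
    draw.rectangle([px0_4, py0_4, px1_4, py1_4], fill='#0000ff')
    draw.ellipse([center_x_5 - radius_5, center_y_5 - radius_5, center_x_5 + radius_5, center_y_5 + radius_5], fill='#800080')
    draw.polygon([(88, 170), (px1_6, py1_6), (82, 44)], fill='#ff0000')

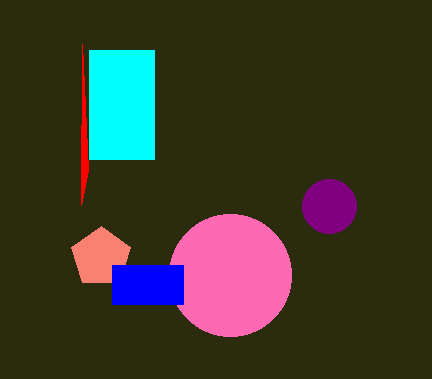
center_x_1 = 230
center_y_1 = 275
radius_1 = 61
px0_2 = 89
py0_2 = 50
px1_2 = 154
py1_2 = 159
center_x_3 = 101
center_y_3 = 257
radius_3 = 31
px0_4 = 112
py0_4 = 265
px1_4 = 183
py1_4 = 304
center_x_5 = 329
center_y_5 = 206
radius_5 = 27
px1_6 = 81
py1_6 = 205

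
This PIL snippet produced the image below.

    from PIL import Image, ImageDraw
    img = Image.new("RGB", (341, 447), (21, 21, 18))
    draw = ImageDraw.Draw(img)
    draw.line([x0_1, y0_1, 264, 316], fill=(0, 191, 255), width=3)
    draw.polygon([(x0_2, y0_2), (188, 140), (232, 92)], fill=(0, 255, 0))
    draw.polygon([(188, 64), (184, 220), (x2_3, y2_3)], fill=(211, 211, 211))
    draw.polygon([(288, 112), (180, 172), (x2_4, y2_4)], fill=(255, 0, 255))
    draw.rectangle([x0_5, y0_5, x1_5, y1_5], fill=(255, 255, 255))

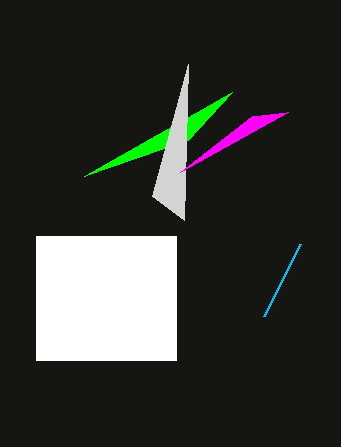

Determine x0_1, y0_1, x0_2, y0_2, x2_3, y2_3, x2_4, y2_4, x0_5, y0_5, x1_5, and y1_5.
x0_1 = 300
y0_1 = 244
x0_2 = 84
y0_2 = 176
x2_3 = 152
y2_3 = 196
x2_4 = 252
y2_4 = 116
x0_5 = 36
y0_5 = 236
x1_5 = 176
y1_5 = 360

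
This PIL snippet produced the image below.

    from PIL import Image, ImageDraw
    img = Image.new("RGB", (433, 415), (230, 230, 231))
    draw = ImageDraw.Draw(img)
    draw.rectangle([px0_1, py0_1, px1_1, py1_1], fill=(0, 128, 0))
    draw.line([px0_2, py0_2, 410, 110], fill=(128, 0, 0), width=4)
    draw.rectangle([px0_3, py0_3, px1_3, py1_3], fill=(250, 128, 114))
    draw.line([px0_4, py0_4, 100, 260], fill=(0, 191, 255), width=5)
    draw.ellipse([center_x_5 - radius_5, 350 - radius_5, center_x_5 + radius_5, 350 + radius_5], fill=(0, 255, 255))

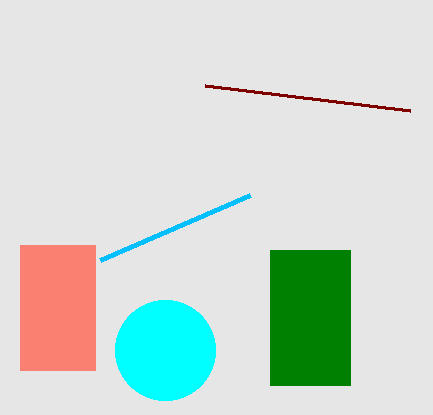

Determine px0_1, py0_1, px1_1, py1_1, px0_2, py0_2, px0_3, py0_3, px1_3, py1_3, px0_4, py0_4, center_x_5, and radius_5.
px0_1 = 270
py0_1 = 250
px1_1 = 350
py1_1 = 385
px0_2 = 205
py0_2 = 85
px0_3 = 20
py0_3 = 245
px1_3 = 95
py1_3 = 370
px0_4 = 250
py0_4 = 195
center_x_5 = 165
radius_5 = 50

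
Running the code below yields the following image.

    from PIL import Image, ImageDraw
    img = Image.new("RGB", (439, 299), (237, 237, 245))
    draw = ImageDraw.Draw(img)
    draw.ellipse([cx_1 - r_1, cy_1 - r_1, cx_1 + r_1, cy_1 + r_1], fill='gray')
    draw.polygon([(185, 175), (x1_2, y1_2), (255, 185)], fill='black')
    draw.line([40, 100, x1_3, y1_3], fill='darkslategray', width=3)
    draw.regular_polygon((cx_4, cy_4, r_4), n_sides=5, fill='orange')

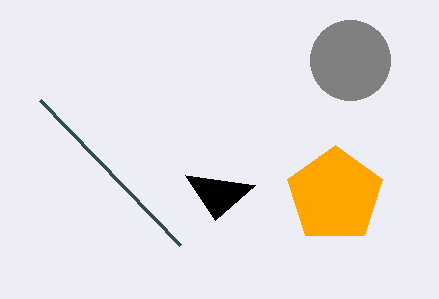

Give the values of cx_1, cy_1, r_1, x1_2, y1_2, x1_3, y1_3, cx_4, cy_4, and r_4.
cx_1 = 350
cy_1 = 60
r_1 = 40
x1_2 = 215
y1_2 = 220
x1_3 = 180
y1_3 = 245
cx_4 = 335
cy_4 = 195
r_4 = 50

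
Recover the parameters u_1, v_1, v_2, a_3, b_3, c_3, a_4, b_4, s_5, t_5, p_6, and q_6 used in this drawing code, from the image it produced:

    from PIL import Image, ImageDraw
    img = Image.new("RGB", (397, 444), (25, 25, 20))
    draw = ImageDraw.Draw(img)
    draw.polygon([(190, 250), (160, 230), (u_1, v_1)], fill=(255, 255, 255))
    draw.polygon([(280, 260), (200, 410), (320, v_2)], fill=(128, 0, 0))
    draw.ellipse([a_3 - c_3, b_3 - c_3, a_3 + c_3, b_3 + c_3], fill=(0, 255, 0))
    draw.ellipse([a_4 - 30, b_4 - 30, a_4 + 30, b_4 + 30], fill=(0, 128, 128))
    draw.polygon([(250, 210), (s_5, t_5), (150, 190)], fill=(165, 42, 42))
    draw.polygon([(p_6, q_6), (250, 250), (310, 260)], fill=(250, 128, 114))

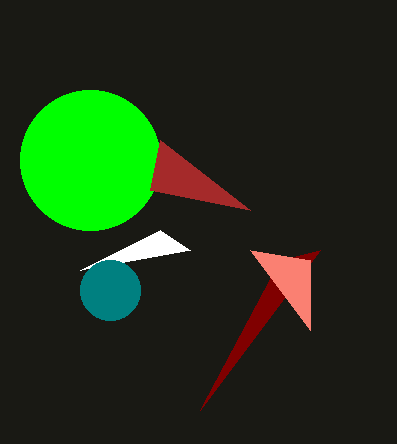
u_1 = 80
v_1 = 270
v_2 = 250
a_3 = 90
b_3 = 160
c_3 = 70
a_4 = 110
b_4 = 290
s_5 = 160
t_5 = 140
p_6 = 310
q_6 = 330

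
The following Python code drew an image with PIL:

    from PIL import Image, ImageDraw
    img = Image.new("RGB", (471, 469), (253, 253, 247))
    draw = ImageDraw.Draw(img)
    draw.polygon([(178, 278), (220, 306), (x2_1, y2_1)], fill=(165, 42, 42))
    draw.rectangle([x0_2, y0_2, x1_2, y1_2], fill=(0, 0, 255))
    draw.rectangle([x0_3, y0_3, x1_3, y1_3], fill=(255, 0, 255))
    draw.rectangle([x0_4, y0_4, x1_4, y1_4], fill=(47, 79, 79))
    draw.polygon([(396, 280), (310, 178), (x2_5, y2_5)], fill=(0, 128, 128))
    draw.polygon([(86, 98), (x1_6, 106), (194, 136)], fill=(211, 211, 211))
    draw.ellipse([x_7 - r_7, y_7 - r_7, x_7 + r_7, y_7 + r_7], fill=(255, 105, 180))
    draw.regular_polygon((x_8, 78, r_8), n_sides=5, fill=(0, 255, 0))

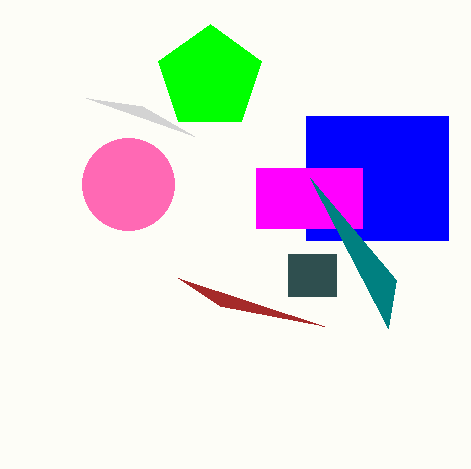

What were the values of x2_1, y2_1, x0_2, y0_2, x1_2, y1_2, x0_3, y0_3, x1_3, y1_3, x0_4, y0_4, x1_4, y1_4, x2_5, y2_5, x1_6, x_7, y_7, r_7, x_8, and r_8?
x2_1 = 324, y2_1 = 326, x0_2 = 306, y0_2 = 116, x1_2 = 448, y1_2 = 240, x0_3 = 256, y0_3 = 168, x1_3 = 362, y1_3 = 228, x0_4 = 288, y0_4 = 254, x1_4 = 336, y1_4 = 296, x2_5 = 388, y2_5 = 328, x1_6 = 142, x_7 = 128, y_7 = 184, r_7 = 46, x_8 = 210, r_8 = 54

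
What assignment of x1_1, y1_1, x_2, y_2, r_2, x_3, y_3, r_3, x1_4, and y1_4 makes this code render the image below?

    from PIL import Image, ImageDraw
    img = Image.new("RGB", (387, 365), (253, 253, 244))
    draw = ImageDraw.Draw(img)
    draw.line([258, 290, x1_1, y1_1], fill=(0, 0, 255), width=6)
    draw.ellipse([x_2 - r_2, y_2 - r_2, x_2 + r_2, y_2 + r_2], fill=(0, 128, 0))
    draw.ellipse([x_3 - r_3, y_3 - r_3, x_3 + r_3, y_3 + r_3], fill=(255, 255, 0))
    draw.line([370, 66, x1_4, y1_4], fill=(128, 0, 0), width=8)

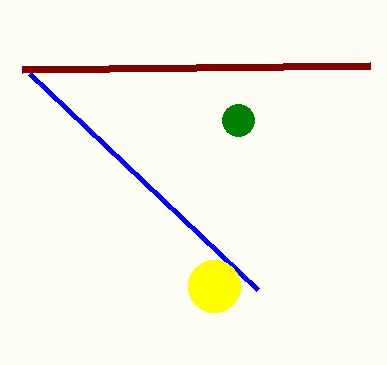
x1_1 = 30; y1_1 = 74; x_2 = 238; y_2 = 120; r_2 = 16; x_3 = 214; y_3 = 286; r_3 = 26; x1_4 = 22; y1_4 = 70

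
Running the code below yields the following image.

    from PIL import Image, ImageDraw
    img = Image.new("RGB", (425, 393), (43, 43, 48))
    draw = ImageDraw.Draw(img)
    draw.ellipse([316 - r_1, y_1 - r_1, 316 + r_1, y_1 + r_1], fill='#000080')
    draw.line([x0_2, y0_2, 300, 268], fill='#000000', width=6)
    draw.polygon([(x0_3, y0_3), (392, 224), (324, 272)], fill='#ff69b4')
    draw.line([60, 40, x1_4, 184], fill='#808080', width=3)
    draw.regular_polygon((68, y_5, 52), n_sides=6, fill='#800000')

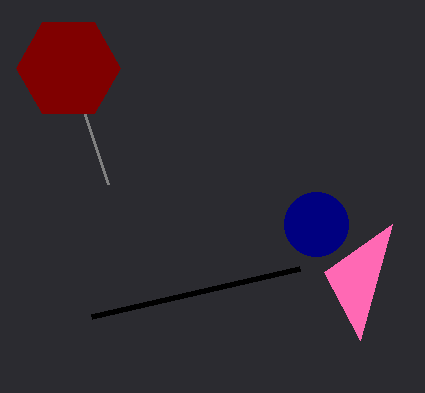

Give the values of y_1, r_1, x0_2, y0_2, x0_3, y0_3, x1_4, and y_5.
y_1 = 224, r_1 = 32, x0_2 = 92, y0_2 = 316, x0_3 = 360, y0_3 = 340, x1_4 = 108, y_5 = 68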